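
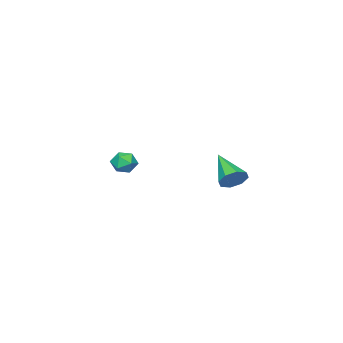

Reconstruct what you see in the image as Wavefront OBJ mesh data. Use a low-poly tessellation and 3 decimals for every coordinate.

v -1.748 -1.947 -0.943
v -1.295 -1.598 -1.389
v -1.725 -2.882 -1.651
v -1.272 -2.533 -2.097
v -1.044 -2.743 -1.441
v -1.059 -2.165 -1.003
v -1.961 -2.315 -2.037
v -1.976 -1.737 -1.599
v -1.427 -1.825 -2.065
v -0.86 -2.09 -1.697
v -2.16 -2.39 -1.343
v -1.593 -2.655 -0.975
v -1.46 4.447 -1.064
v -1.252 4.797 -0.434
v -2.16 2.973 -0.016
v -1.786 4.935 -0.596
v -2.128 4.787 -1.032
v -2.08 4.441 -1.487
v -1.668 4.098 -1.694
v -1.135 3.96 -1.532
v -0.792 4.108 -1.096
v -0.841 4.454 -0.641
f 1 12 6
f 1 6 2
f 1 2 8
f 1 8 11
f 1 11 12
f 2 6 10
f 6 12 5
f 12 11 3
f 11 8 7
f 8 2 9
f 4 10 5
f 4 5 3
f 4 3 7
f 4 7 9
f 4 9 10
f 5 10 6
f 3 5 12
f 7 3 11
f 9 7 8
f 10 9 2
f 14 13 16
f 14 16 15
f 16 13 17
f 16 17 15
f 17 13 18
f 17 18 15
f 18 13 19
f 18 19 15
f 19 13 20
f 19 20 15
f 20 13 21
f 20 21 15
f 21 13 22
f 21 22 15
f 22 13 14
f 22 14 15



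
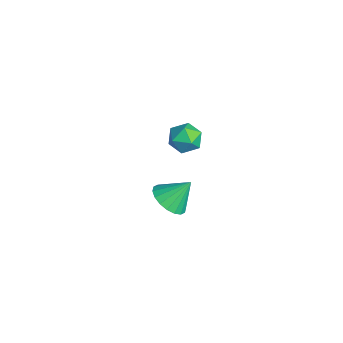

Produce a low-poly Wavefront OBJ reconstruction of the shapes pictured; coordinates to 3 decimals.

v 1.368 -2.449 -3.731
v 1.97 -1.914 -4.254
v 1.492 -1.491 -2.609
v 1.588 -1.75 -4.351
v 1.162 -1.724 -4.326
v 0.777 -1.842 -4.183
v 0.509 -2.08 -3.95
v 0.411 -2.391 -3.674
v 0.503 -2.713 -3.409
v 0.766 -2.983 -3.208
v 1.148 -3.147 -3.11
v 1.573 -3.173 -3.136
v 1.958 -3.055 -3.279
v 2.226 -2.818 -3.512
v 2.324 -2.507 -3.788
v 2.233 -2.184 -4.053
v 2.579 -1.554 1.774
v 3.066 -1.548 2.434
v 2.714 -2.872 1.686
v 3.201 -2.866 2.346
v 2.402 -2.697 2.425
v 2.319 -1.883 2.479
v 3.461 -2.537 1.641
v 3.378 -1.723 1.695
v 3.611 -2.156 2.352
v 2.957 -2.255 2.836
v 2.823 -2.165 1.284
v 2.169 -2.264 1.768
f 2 1 4
f 2 4 3
f 4 1 5
f 4 5 3
f 5 1 6
f 5 6 3
f 6 1 7
f 6 7 3
f 7 1 8
f 7 8 3
f 8 1 9
f 8 9 3
f 9 1 10
f 9 10 3
f 10 1 11
f 10 11 3
f 11 1 12
f 11 12 3
f 12 1 13
f 12 13 3
f 13 1 14
f 13 14 3
f 14 1 15
f 14 15 3
f 15 1 16
f 15 16 3
f 16 1 2
f 16 2 3
f 17 28 22
f 17 22 18
f 17 18 24
f 17 24 27
f 17 27 28
f 18 22 26
f 22 28 21
f 28 27 19
f 27 24 23
f 24 18 25
f 20 26 21
f 20 21 19
f 20 19 23
f 20 23 25
f 20 25 26
f 21 26 22
f 19 21 28
f 23 19 27
f 25 23 24
f 26 25 18



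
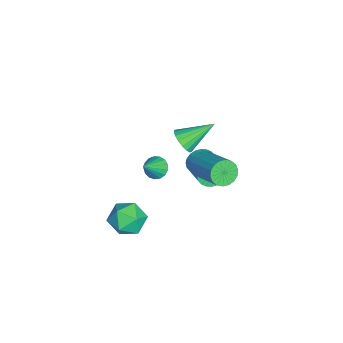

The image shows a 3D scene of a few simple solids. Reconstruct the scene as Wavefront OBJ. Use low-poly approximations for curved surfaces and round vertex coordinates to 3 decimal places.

v -1.409 -1.152 -3.475
v -0.993 -0.605 -3.608
v -0.371 -1.668 -2.345
v -1.198 -0.493 -3.368
v -1.452 -0.532 -3.153
v -1.696 -0.713 -3.012
v -1.874 -0.994 -2.976
v -1.946 -1.312 -3.055
v -1.895 -1.593 -3.231
v -1.733 -1.773 -3.462
v -1.496 -1.81 -3.696
v -1.24 -1.697 -3.88
v -1.022 -1.459 -3.971
v -0.894 -1.151 -3.949
v -0.883 -0.842 -3.818
v 1.606 -1.826 -3.767
v 2.334 -1.623 -4.571
v 2.906 -2.537 -2.769
v 3.634 -2.334 -3.573
v 3.189 -1.497 -3.007
v 2.386 -1.058 -3.624
v 2.854 -3.102 -3.716
v 2.051 -2.663 -4.333
v 3.106 -2.412 -4.54
v 3.313 -1.42 -4.102
v 1.927 -2.74 -3.238
v 2.134 -1.748 -2.8
v 3.222 1.806 2.167
v 3.751 1.519 1.719
v 5.207 2.668 2.705
v 4.678 2.954 3.153
v 3.651 1.79 1.552
v 5.107 2.939 2.537
v 3.465 2.064 1.507
v 4.921 3.213 2.492
v 3.232 2.287 1.592
v 4.688 3.435 2.577
v 2.996 2.414 1.791
v 4.452 3.563 2.777
v 2.806 2.421 2.065
v 4.261 3.57 3.05
v 2.697 2.306 2.359
v 4.153 3.455 3.344
v 2.693 2.092 2.615
v 4.149 3.241 3.601
v 2.793 1.821 2.783
v 4.249 2.97 3.768
v 2.979 1.547 2.828
v 4.435 2.696 3.813
v 3.212 1.325 2.743
v 4.668 2.473 3.728
v 3.448 1.197 2.543
v 4.904 2.346 3.529
v 3.639 1.19 2.27
v 5.094 2.339 3.255
v 3.747 1.305 1.976
v 5.203 2.454 2.961
v -1.951 0.189 -1.527
v -1.221 0.257 -1.208
v -2.569 1.771 -0.453
v -1.204 0.476 -1.521
v -1.359 0.63 -1.836
v -1.649 0.682 -2.08
v -2.009 0.622 -2.198
v -2.355 0.462 -2.162
v -2.608 0.24 -1.98
v -2.711 0.006 -1.695
v -2.64 -0.186 -1.372
v -2.411 -0.292 -1.084
v -2.077 -0.288 -0.898
v -1.713 -0.175 -0.856
v -1.404 0.022 -0.968
v -1.061 1.221 -2.226
v -0.674 0.962 -2.889
v 0.847 1.72 -2.297
v 0.461 1.979 -1.634
v -0.778 1.245 -2.984
v 0.744 2.003 -2.393
v -0.925 1.524 -2.964
v 0.597 2.282 -2.373
v -1.092 1.757 -2.832
v 0.429 2.515 -2.241
v -1.255 1.908 -2.607
v 0.267 2.667 -2.016
v -1.388 1.955 -2.324
v 0.133 2.713 -1.733
v -1.472 1.89 -2.027
v 0.05 2.648 -1.435
v -1.492 1.723 -1.759
v 0.029 2.481 -1.168
v -1.447 1.48 -1.563
v 0.074 2.238 -0.971
v -1.344 1.197 -1.467
v 0.178 1.955 -0.876
v -1.197 0.918 -1.487
v 0.325 1.676 -0.896
v -1.029 0.685 -1.619
v 0.492 1.443 -1.028
v -0.867 0.533 -1.844
v 0.655 1.292 -1.253
v -0.733 0.487 -2.127
v 0.788 1.245 -1.536
v -0.65 0.552 -2.425
v 0.872 1.31 -1.833
v -0.629 0.719 -2.692
v 0.892 1.477 -2.101
f 2 1 4
f 2 4 3
f 4 1 5
f 4 5 3
f 5 1 6
f 5 6 3
f 6 1 7
f 6 7 3
f 7 1 8
f 7 8 3
f 8 1 9
f 8 9 3
f 9 1 10
f 9 10 3
f 10 1 11
f 10 11 3
f 11 1 12
f 11 12 3
f 12 1 13
f 12 13 3
f 13 1 14
f 13 14 3
f 14 1 15
f 14 15 3
f 15 1 2
f 15 2 3
f 16 27 21
f 16 21 17
f 16 17 23
f 16 23 26
f 16 26 27
f 17 21 25
f 21 27 20
f 27 26 18
f 26 23 22
f 23 17 24
f 19 25 20
f 19 20 18
f 19 18 22
f 19 22 24
f 19 24 25
f 20 25 21
f 18 20 27
f 22 18 26
f 24 22 23
f 25 24 17
f 29 28 32
f 29 32 30
f 30 32 33
f 30 33 31
f 32 28 34
f 32 34 33
f 33 34 35
f 33 35 31
f 34 28 36
f 34 36 35
f 35 36 37
f 35 37 31
f 36 28 38
f 36 38 37
f 37 38 39
f 37 39 31
f 38 28 40
f 38 40 39
f 39 40 41
f 39 41 31
f 40 28 42
f 40 42 41
f 41 42 43
f 41 43 31
f 42 28 44
f 42 44 43
f 43 44 45
f 43 45 31
f 44 28 46
f 44 46 45
f 45 46 47
f 45 47 31
f 46 28 48
f 46 48 47
f 47 48 49
f 47 49 31
f 48 28 50
f 48 50 49
f 49 50 51
f 49 51 31
f 50 28 52
f 50 52 51
f 51 52 53
f 51 53 31
f 52 28 54
f 52 54 53
f 53 54 55
f 53 55 31
f 54 28 56
f 54 56 55
f 55 56 57
f 55 57 31
f 56 28 29
f 56 29 57
f 57 29 30
f 57 30 31
f 59 58 61
f 59 61 60
f 61 58 62
f 61 62 60
f 62 58 63
f 62 63 60
f 63 58 64
f 63 64 60
f 64 58 65
f 64 65 60
f 65 58 66
f 65 66 60
f 66 58 67
f 66 67 60
f 67 58 68
f 67 68 60
f 68 58 69
f 68 69 60
f 69 58 70
f 69 70 60
f 70 58 71
f 70 71 60
f 71 58 72
f 71 72 60
f 72 58 59
f 72 59 60
f 74 73 77
f 74 77 75
f 75 77 78
f 75 78 76
f 77 73 79
f 77 79 78
f 78 79 80
f 78 80 76
f 79 73 81
f 79 81 80
f 80 81 82
f 80 82 76
f 81 73 83
f 81 83 82
f 82 83 84
f 82 84 76
f 83 73 85
f 83 85 84
f 84 85 86
f 84 86 76
f 85 73 87
f 85 87 86
f 86 87 88
f 86 88 76
f 87 73 89
f 87 89 88
f 88 89 90
f 88 90 76
f 89 73 91
f 89 91 90
f 90 91 92
f 90 92 76
f 91 73 93
f 91 93 92
f 92 93 94
f 92 94 76
f 93 73 95
f 93 95 94
f 94 95 96
f 94 96 76
f 95 73 97
f 95 97 96
f 96 97 98
f 96 98 76
f 97 73 99
f 97 99 98
f 98 99 100
f 98 100 76
f 99 73 101
f 99 101 100
f 100 101 102
f 100 102 76
f 101 73 103
f 101 103 102
f 102 103 104
f 102 104 76
f 103 73 105
f 103 105 104
f 104 105 106
f 104 106 76
f 105 73 74
f 105 74 106
f 106 74 75
f 106 75 76



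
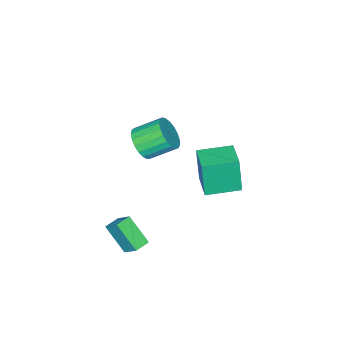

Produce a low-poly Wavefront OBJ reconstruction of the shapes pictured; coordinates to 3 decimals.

v 0.34 -1.219 2.449
v 0.691 -1.553 3.231
v -0.17 -0.575 4.034
v -0.52 -0.241 3.251
v 0.935 -1.27 3.149
v 0.074 -0.292 3.951
v 1.076 -0.979 2.945
v 0.216 -0.001 3.748
v 1.091 -0.729 2.656
v 0.23 0.249 3.459
v 0.975 -0.564 2.331
v 0.115 0.414 3.133
v 0.75 -0.512 2.026
v -0.111 0.466 2.829
v 0.454 -0.582 1.794
v -0.407 0.396 2.597
v 0.138 -0.763 1.676
v -0.723 0.215 2.478
v -0.143 -1.022 1.691
v -1.003 -0.044 2.493
v -0.34 -1.316 1.837
v -1.201 -0.338 2.639
v -0.42 -1.592 2.089
v -1.28 -0.615 2.891
v -0.368 -1.805 2.403
v -1.228 -0.827 3.205
v -0.194 -1.915 2.725
v -1.054 -0.938 3.527
v 0.073 -1.906 2.999
v -0.788 -0.928 3.802
v 0.386 -1.778 3.178
v -0.475 -0.8 3.981
v 2.088 -1.2 -2.061
v 2.228 -0.332 -1.187
v 2.098 -0.001 -3.252
v 2.237 0.867 -2.378
v 2.883 -1.267 -2.122
v 3.022 -0.399 -1.248
v 2.892 -0.068 -3.313
v 3.032 0.8 -2.439
v -3.381 -0.827 -2.859
v -3.459 -1.107 -0.83
v -4.795 0.329 -2.754
v -4.873 0.049 -0.725
v -2.387 0.371 -2.655
v -2.465 0.091 -0.626
v -3.801 1.527 -2.55
v -3.879 1.247 -0.521
f 2 1 5
f 2 5 3
f 3 5 6
f 3 6 4
f 5 1 7
f 5 7 6
f 6 7 8
f 6 8 4
f 7 1 9
f 7 9 8
f 8 9 10
f 8 10 4
f 9 1 11
f 9 11 10
f 10 11 12
f 10 12 4
f 11 1 13
f 11 13 12
f 12 13 14
f 12 14 4
f 13 1 15
f 13 15 14
f 14 15 16
f 14 16 4
f 15 1 17
f 15 17 16
f 16 17 18
f 16 18 4
f 17 1 19
f 17 19 18
f 18 19 20
f 18 20 4
f 19 1 21
f 19 21 20
f 20 21 22
f 20 22 4
f 21 1 23
f 21 23 22
f 22 23 24
f 22 24 4
f 23 1 25
f 23 25 24
f 24 25 26
f 24 26 4
f 25 1 27
f 25 27 26
f 26 27 28
f 26 28 4
f 27 1 29
f 27 29 28
f 28 29 30
f 28 30 4
f 29 1 31
f 29 31 30
f 30 31 32
f 30 32 4
f 31 1 2
f 31 2 32
f 32 2 3
f 32 3 4
f 34 36 33
f 37 34 33
f 33 36 35
f 35 37 33
f 34 40 36
f 38 34 37
f 38 40 34
f 36 40 35
f 39 37 35
f 35 40 39
f 39 38 37
f 40 38 39
f 42 44 41
f 45 42 41
f 41 44 43
f 43 45 41
f 42 48 44
f 46 42 45
f 46 48 42
f 44 48 43
f 47 45 43
f 43 48 47
f 47 46 45
f 48 46 47



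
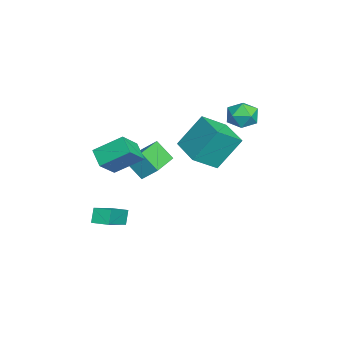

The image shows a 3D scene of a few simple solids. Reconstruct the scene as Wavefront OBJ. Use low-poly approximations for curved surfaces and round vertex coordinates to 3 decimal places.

v -0.046 -3.759 -3.418
v 1.672 -4.457 -2.311
v 0.237 -2.98 -3.367
v 1.955 -3.678 -2.259
v 0.365 -3.862 -4.121
v 2.083 -4.56 -3.013
v 0.648 -3.083 -4.069
v 2.366 -3.781 -2.962
v 3.076 -3.469 0.793
v 2.292 -3.799 1.3
v 3.071 -2.175 1.628
v 2.287 -2.505 2.135
v 3.913 -4.055 1.705
v 3.129 -4.385 2.212
v 3.908 -2.761 2.54
v 3.124 -3.091 3.047
v 0.681 0.299 0.683
v 1.266 -0.788 1.551
v 0.373 1.372 2.233
v 0.958 0.285 3.101
v 2.142 0.955 0.519
v 2.727 -0.132 1.387
v 1.834 2.028 2.069
v 2.419 0.941 2.937
v -2.46 2.86 0.778
v -2.023 2.132 0.714
v -3.357 2.248 1.626
v -2.92 1.52 1.562
v -2.582 2.185 1.973
v -2.027 2.563 1.449
v -3.353 1.817 0.891
v -2.798 2.195 0.367
v -2.575 1.487 0.784
v -2.099 1.714 1.453
v -3.281 2.666 0.887
v -2.805 2.893 1.556
v -0.431 -2.387 0.197
v -0.192 -1.684 0.881
v -0.045 -1.664 -0.68
v 0.194 -0.961 0.004
v 1.146 -3.059 0.336
v 1.385 -2.356 1.02
v 1.532 -2.336 -0.541
v 1.771 -1.633 0.143
f 2 4 1
f 5 2 1
f 1 4 3
f 3 5 1
f 2 8 4
f 6 2 5
f 6 8 2
f 4 8 3
f 7 5 3
f 3 8 7
f 7 6 5
f 8 6 7
f 10 12 9
f 13 10 9
f 9 12 11
f 11 13 9
f 10 16 12
f 14 10 13
f 14 16 10
f 12 16 11
f 15 13 11
f 11 16 15
f 15 14 13
f 16 14 15
f 18 20 17
f 21 18 17
f 17 20 19
f 19 21 17
f 18 24 20
f 22 18 21
f 22 24 18
f 20 24 19
f 23 21 19
f 19 24 23
f 23 22 21
f 24 22 23
f 25 36 30
f 25 30 26
f 25 26 32
f 25 32 35
f 25 35 36
f 26 30 34
f 30 36 29
f 36 35 27
f 35 32 31
f 32 26 33
f 28 34 29
f 28 29 27
f 28 27 31
f 28 31 33
f 28 33 34
f 29 34 30
f 27 29 36
f 31 27 35
f 33 31 32
f 34 33 26
f 38 40 37
f 41 38 37
f 37 40 39
f 39 41 37
f 38 44 40
f 42 38 41
f 42 44 38
f 40 44 39
f 43 41 39
f 39 44 43
f 43 42 41
f 44 42 43



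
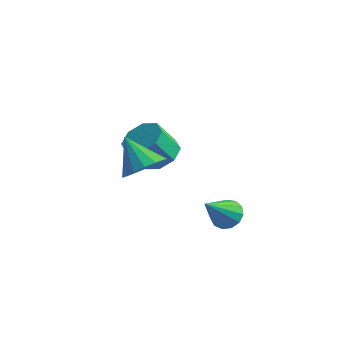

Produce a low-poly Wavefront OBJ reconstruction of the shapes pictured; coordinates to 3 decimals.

v 4.033 0.258 -1.46
v 4.652 0.071 -1.523
v 3.807 -0.878 -0.3
v 4.649 0.333 -1.267
v 4.451 0.571 -1.072
v 4.119 0.71 -1.001
v 3.761 0.706 -1.075
v 3.489 0.559 -1.272
v 3.389 0.317 -1.528
v 3.494 0.057 -1.763
v 3.77 -0.14 -1.902
v 4.13 -0.21 -1.9
v 4.459 -0.132 -1.759
v -0.023 2.349 -0.98
v 0.679 2.628 -0.549
v 0.245 2.05 0.532
v -0.457 1.771 0.1
v 0.174 3.061 -0.52
v -0.26 2.483 0.56
v -0.446 3.077 -0.761
v -0.881 2.499 0.319
v -0.819 2.666 -1.131
v -1.253 2.088 -0.05
v -0.725 2.07 -1.412
v -1.159 1.492 -0.331
v -0.22 1.637 -1.44
v -0.654 1.059 -0.36
v 0.401 1.621 -1.199
v -0.034 1.043 -0.119
v 0.773 2.032 -0.83
v 0.339 1.454 0.251
v 1.41 -0.91 0.667
v 1.921 -0.291 0.976
v 0.39 -0.61 1.753
v 1.662 -0.088 0.676
v 1.335 -0.105 0.374
v 1.029 -0.338 0.15
v 0.824 -0.724 0.065
v 0.777 -1.16 0.141
v 0.899 -1.529 0.358
v 1.158 -1.732 0.658
v 1.485 -1.715 0.96
v 1.792 -1.482 1.183
v 1.996 -1.096 1.269
v 2.043 -0.66 1.192
f 2 1 4
f 2 4 3
f 4 1 5
f 4 5 3
f 5 1 6
f 5 6 3
f 6 1 7
f 6 7 3
f 7 1 8
f 7 8 3
f 8 1 9
f 8 9 3
f 9 1 10
f 9 10 3
f 10 1 11
f 10 11 3
f 11 1 12
f 11 12 3
f 12 1 13
f 12 13 3
f 13 1 2
f 13 2 3
f 15 14 18
f 15 18 16
f 16 18 19
f 16 19 17
f 18 14 20
f 18 20 19
f 19 20 21
f 19 21 17
f 20 14 22
f 20 22 21
f 21 22 23
f 21 23 17
f 22 14 24
f 22 24 23
f 23 24 25
f 23 25 17
f 24 14 26
f 24 26 25
f 25 26 27
f 25 27 17
f 26 14 28
f 26 28 27
f 27 28 29
f 27 29 17
f 28 14 30
f 28 30 29
f 29 30 31
f 29 31 17
f 30 14 15
f 30 15 31
f 31 15 16
f 31 16 17
f 33 32 35
f 33 35 34
f 35 32 36
f 35 36 34
f 36 32 37
f 36 37 34
f 37 32 38
f 37 38 34
f 38 32 39
f 38 39 34
f 39 32 40
f 39 40 34
f 40 32 41
f 40 41 34
f 41 32 42
f 41 42 34
f 42 32 43
f 42 43 34
f 43 32 44
f 43 44 34
f 44 32 45
f 44 45 34
f 45 32 33
f 45 33 34



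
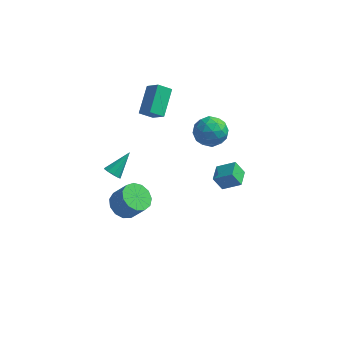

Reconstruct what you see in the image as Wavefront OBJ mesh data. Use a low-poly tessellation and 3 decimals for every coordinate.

v 2.563 2.824 -4.704
v 1.983 2.765 -3.771
v 2.466 4.01 -4.69
v 1.887 3.951 -3.756
v 3.713 2.909 -3.984
v 3.134 2.85 -3.05
v 3.617 4.095 -3.969
v 3.037 4.036 -3.036
v -1.792 2.413 2.219
v -1.798 4.124 3.255
v -2.638 2.915 1.385
v -2.643 4.626 2.42
v -1.037 2.754 1.66
v -1.042 4.465 2.695
v -1.882 3.256 0.825
v -1.888 4.967 1.861
v -2.277 -3.415 2
v -1.961 -3.216 1.557
v -1.583 -2.245 3.02
v -2.308 -3.024 1.573
v -2.641 -3.015 1.789
v -2.803 -3.193 2.104
v -2.72 -3.475 2.371
v -2.429 -3.729 2.464
v -2.068 -3.836 2.34
v -1.804 -3.745 2.057
v -1.762 -3.501 1.748
v 2.605 1.396 2.621
v 3.307 0.613 2.879
v 1.393 0.647 3.641
v 2.095 -0.136 3.899
v 2.255 0.874 4.256
v 3.004 1.337 3.626
v 1.696 -0.077 2.894
v 2.445 0.386 2.264
v 2.745 -0.297 3.048
v 3.091 0.29 3.89
v 1.609 0.97 2.63
v 1.955 1.557 3.472
v 3.062 1.07 2.66
v 1.638 0.19 3.86
v 1.732 0.783 4.069
v 2.144 0.323 4.221
v 2.884 1.496 3.099
v 3.297 1.036 3.251
v 2.679 1.189 4.06
v 1.403 0.224 3.269
v 1.816 -0.236 3.421
v 2.556 0.937 2.299
v 2.968 0.477 2.451
v 2.021 0.071 2.46
v 3.145 0.075 2.912
v 2.432 -0.365 3.511
v 2.198 -0.331 2.921
v 2.638 -0.058 2.55
v 3.348 0.42 3.406
v 2.636 -0.02 4.006
v 2.73 0.574 4.216
v 3.17 0.846 3.845
v 3.018 -0.115 3.506
v 2.064 1.28 2.514
v 1.352 0.84 3.114
v 1.53 0.414 2.675
v 1.97 0.686 2.304
v 2.268 1.625 3.009
v 1.555 1.185 3.608
v 2.062 1.318 3.97
v 2.502 1.591 3.599
v 1.682 1.375 3.014
v -1.54 -3.674 -0.557
v -0.757 -3.735 -1.125
v 0.084 -3.868 0.049
v -0.7 -3.806 0.617
v -0.826 -3.204 -1.015
v 0.015 -3.337 0.158
v -1.123 -2.822 -0.76
v -0.282 -2.955 0.414
v -1.551 -2.711 -0.44
v -0.711 -2.843 0.734
v -1.977 -2.905 -0.157
v -1.136 -3.038 1.016
v -2.264 -3.343 -0.001
v -1.423 -3.476 1.172
v -2.321 -3.887 -0.022
v -1.48 -4.019 1.152
v -2.13 -4.362 -0.212
v -1.29 -4.495 0.962
v -1.752 -4.619 -0.512
v -0.912 -4.752 0.662
v -1.307 -4.576 -0.826
v -0.466 -4.709 0.348
v -0.936 -4.246 -1.055
v -0.095 -4.379 0.119
f 2 4 1
f 5 2 1
f 1 4 3
f 3 5 1
f 2 8 4
f 6 2 5
f 6 8 2
f 4 8 3
f 7 5 3
f 3 8 7
f 7 6 5
f 8 6 7
f 10 12 9
f 13 10 9
f 9 12 11
f 11 13 9
f 10 16 12
f 14 10 13
f 14 16 10
f 12 16 11
f 15 13 11
f 11 16 15
f 15 14 13
f 16 14 15
f 18 17 20
f 18 20 19
f 20 17 21
f 20 21 19
f 21 17 22
f 21 22 19
f 22 17 23
f 22 23 19
f 23 17 24
f 23 24 19
f 24 17 25
f 24 25 19
f 25 17 26
f 25 26 19
f 26 17 27
f 26 27 19
f 27 17 18
f 27 18 19
f 28 65 44
f 65 39 68
f 44 68 33
f 65 68 44
f 28 44 40
f 44 33 45
f 40 45 29
f 44 45 40
f 28 40 49
f 40 29 50
f 49 50 35
f 40 50 49
f 28 49 61
f 49 35 64
f 61 64 38
f 49 64 61
f 28 61 65
f 61 38 69
f 65 69 39
f 61 69 65
f 29 45 56
f 45 33 59
f 56 59 37
f 45 59 56
f 33 68 46
f 68 39 67
f 46 67 32
f 68 67 46
f 39 69 66
f 69 38 62
f 66 62 30
f 69 62 66
f 38 64 63
f 64 35 51
f 63 51 34
f 64 51 63
f 35 50 55
f 50 29 52
f 55 52 36
f 50 52 55
f 31 57 43
f 57 37 58
f 43 58 32
f 57 58 43
f 31 43 41
f 43 32 42
f 41 42 30
f 43 42 41
f 31 41 48
f 41 30 47
f 48 47 34
f 41 47 48
f 31 48 53
f 48 34 54
f 53 54 36
f 48 54 53
f 31 53 57
f 53 36 60
f 57 60 37
f 53 60 57
f 32 58 46
f 58 37 59
f 46 59 33
f 58 59 46
f 30 42 66
f 42 32 67
f 66 67 39
f 42 67 66
f 34 47 63
f 47 30 62
f 63 62 38
f 47 62 63
f 36 54 55
f 54 34 51
f 55 51 35
f 54 51 55
f 37 60 56
f 60 36 52
f 56 52 29
f 60 52 56
f 71 70 74
f 71 74 72
f 72 74 75
f 72 75 73
f 74 70 76
f 74 76 75
f 75 76 77
f 75 77 73
f 76 70 78
f 76 78 77
f 77 78 79
f 77 79 73
f 78 70 80
f 78 80 79
f 79 80 81
f 79 81 73
f 80 70 82
f 80 82 81
f 81 82 83
f 81 83 73
f 82 70 84
f 82 84 83
f 83 84 85
f 83 85 73
f 84 70 86
f 84 86 85
f 85 86 87
f 85 87 73
f 86 70 88
f 86 88 87
f 87 88 89
f 87 89 73
f 88 70 90
f 88 90 89
f 89 90 91
f 89 91 73
f 90 70 92
f 90 92 91
f 91 92 93
f 91 93 73
f 92 70 71
f 92 71 93
f 93 71 72
f 93 72 73



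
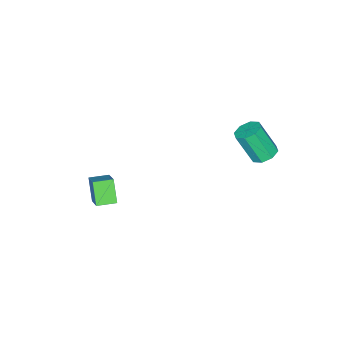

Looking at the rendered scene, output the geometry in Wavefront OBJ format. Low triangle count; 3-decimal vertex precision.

v 2.22 -2.262 -1.473
v 3.061 -1.324 -0.487
v 2.761 -1.656 -2.512
v 3.603 -0.717 -1.526
v 2.957 -2.923 -1.474
v 3.799 -1.984 -0.488
v 3.499 -2.316 -2.513
v 4.34 -1.378 -1.527
v -1.158 4.301 1.425
v -0.51 4.584 1.48
v -0.273 3.741 3.029
v -0.922 3.459 2.975
v -0.892 4.896 1.708
v -0.655 4.053 3.257
v -1.431 4.859 1.77
v -1.194 4.016 3.32
v -1.81 4.496 1.63
v -1.573 3.653 3.18
v -1.807 4.019 1.371
v -1.57 3.176 2.92
v -1.425 3.707 1.143
v -1.188 2.864 2.692
v -0.886 3.744 1.08
v -0.649 2.901 2.63
v -0.507 4.107 1.22
v -0.27 3.264 2.77
f 2 4 1
f 5 2 1
f 1 4 3
f 3 5 1
f 2 8 4
f 6 2 5
f 6 8 2
f 4 8 3
f 7 5 3
f 3 8 7
f 7 6 5
f 8 6 7
f 10 9 13
f 10 13 11
f 11 13 14
f 11 14 12
f 13 9 15
f 13 15 14
f 14 15 16
f 14 16 12
f 15 9 17
f 15 17 16
f 16 17 18
f 16 18 12
f 17 9 19
f 17 19 18
f 18 19 20
f 18 20 12
f 19 9 21
f 19 21 20
f 20 21 22
f 20 22 12
f 21 9 23
f 21 23 22
f 22 23 24
f 22 24 12
f 23 9 25
f 23 25 24
f 24 25 26
f 24 26 12
f 25 9 10
f 25 10 26
f 26 10 11
f 26 11 12



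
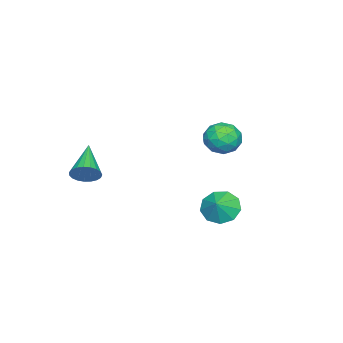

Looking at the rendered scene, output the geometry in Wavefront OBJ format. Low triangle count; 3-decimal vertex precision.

v -1.722 2.015 0.911
v -1.206 1.337 1.49
v -2.994 0.943 0.79
v -2.478 0.265 1.369
v -2.834 1.136 1.789
v -2.048 1.798 1.864
v -2.152 0.482 0.416
v -1.366 1.144 0.491
v -1.472 0.389 1.184
v -1.893 0.794 2.033
v -2.307 1.486 0.247
v -2.728 1.891 1.096
v -1.353 1.77 1.211
v -2.847 0.51 1.069
v -3.057 1.022 1.316
v -2.753 0.623 1.656
v -1.848 2.041 1.431
v -1.544 1.643 1.772
v -2.501 1.524 1.947
v -2.656 0.637 0.508
v -2.352 0.239 0.849
v -1.447 1.657 0.624
v -1.143 1.258 0.964
v -1.699 0.756 0.333
v -1.205 0.814 1.372
v -1.953 0.185 1.301
v -1.761 0.312 0.74
v -1.299 0.701 0.784
v -1.453 1.052 1.871
v -2.2 0.422 1.8
v -2.41 0.934 2.047
v -1.948 1.323 2.091
v -1.609 0.495 1.691
v -2 1.858 0.48
v -2.747 1.228 0.409
v -2.252 0.957 0.189
v -1.79 1.346 0.233
v -2.247 2.095 0.979
v -2.995 1.466 0.908
v -2.901 1.579 1.496
v -2.439 1.968 1.54
v -2.591 1.785 0.589
v 2.009 2.849 -1.234
v 2.613 2.428 -1.896
v 2.791 2.951 -0.586
v 2.6 3.099 -1.987
v 2.311 3.653 -1.726
v 1.881 3.83 -1.234
v 1.511 3.549 -0.742
v 1.374 2.94 -0.48
v 1.534 2.288 -0.57
v 1.917 1.899 -0.971
v 2.343 1.954 -1.495
v 3.469 -3.417 0.261
v 3.912 -3.628 0.868
v 1.731 -4.143 1.279
v 3.83 -3.324 0.946
v 3.687 -3.036 0.905
v 3.505 -2.814 0.754
v 3.317 -2.696 0.517
v 3.156 -2.703 0.236
v 3.048 -2.834 -0.041
v 3.013 -3.066 -0.265
v 3.057 -3.358 -0.399
v 3.172 -3.661 -0.418
v 3.339 -3.921 -0.32
v 3.527 -4.095 -0.121
v 3.706 -4.151 0.144
v 3.844 -4.081 0.429
v 3.916 -3.895 0.685
f 1 38 17
f 38 12 41
f 17 41 6
f 38 41 17
f 1 17 13
f 17 6 18
f 13 18 2
f 17 18 13
f 1 13 22
f 13 2 23
f 22 23 8
f 13 23 22
f 1 22 34
f 22 8 37
f 34 37 11
f 22 37 34
f 1 34 38
f 34 11 42
f 38 42 12
f 34 42 38
f 2 18 29
f 18 6 32
f 29 32 10
f 18 32 29
f 6 41 19
f 41 12 40
f 19 40 5
f 41 40 19
f 12 42 39
f 42 11 35
f 39 35 3
f 42 35 39
f 11 37 36
f 37 8 24
f 36 24 7
f 37 24 36
f 8 23 28
f 23 2 25
f 28 25 9
f 23 25 28
f 4 30 16
f 30 10 31
f 16 31 5
f 30 31 16
f 4 16 14
f 16 5 15
f 14 15 3
f 16 15 14
f 4 14 21
f 14 3 20
f 21 20 7
f 14 20 21
f 4 21 26
f 21 7 27
f 26 27 9
f 21 27 26
f 4 26 30
f 26 9 33
f 30 33 10
f 26 33 30
f 5 31 19
f 31 10 32
f 19 32 6
f 31 32 19
f 3 15 39
f 15 5 40
f 39 40 12
f 15 40 39
f 7 20 36
f 20 3 35
f 36 35 11
f 20 35 36
f 9 27 28
f 27 7 24
f 28 24 8
f 27 24 28
f 10 33 29
f 33 9 25
f 29 25 2
f 33 25 29
f 44 43 46
f 44 46 45
f 46 43 47
f 46 47 45
f 47 43 48
f 47 48 45
f 48 43 49
f 48 49 45
f 49 43 50
f 49 50 45
f 50 43 51
f 50 51 45
f 51 43 52
f 51 52 45
f 52 43 53
f 52 53 45
f 53 43 44
f 53 44 45
f 55 54 57
f 55 57 56
f 57 54 58
f 57 58 56
f 58 54 59
f 58 59 56
f 59 54 60
f 59 60 56
f 60 54 61
f 60 61 56
f 61 54 62
f 61 62 56
f 62 54 63
f 62 63 56
f 63 54 64
f 63 64 56
f 64 54 65
f 64 65 56
f 65 54 66
f 65 66 56
f 66 54 67
f 66 67 56
f 67 54 68
f 67 68 56
f 68 54 69
f 68 69 56
f 69 54 70
f 69 70 56
f 70 54 55
f 70 55 56



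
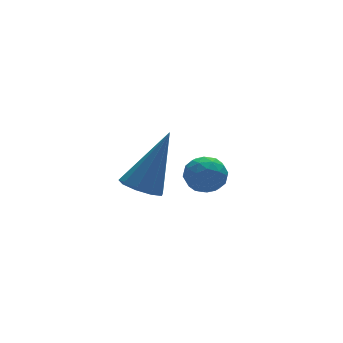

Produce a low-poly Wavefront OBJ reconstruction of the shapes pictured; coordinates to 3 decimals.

v -0.578 2.263 0.614
v -0.07 2.6 0.22
v -0.49 1.32 -0.08
v 0.018 1.657 -0.474
v 0.164 1.45 0.206
v 0.11 2.033 0.635
v -0.67 1.887 -0.495
v -0.724 2.47 -0.066
v -0.127 2.368 -0.465
v 0.388 2.097 -0.032
v -0.948 1.823 0.172
v -0.433 1.552 0.605
v -0.332 2.514 0.477
v -0.228 1.406 -0.337
v -0.142 1.284 0.062
v 0.156 1.482 -0.169
v -0.226 2.181 0.721
v 0.072 2.379 0.49
v 0.21 1.703 0.482
v -0.632 1.541 -0.35
v -0.334 1.739 -0.581
v -0.716 2.438 0.309
v -0.418 2.636 0.078
v -0.77 2.217 -0.342
v -0.067 2.576 -0.157
v -0.015 2.021 -0.564
v -0.419 2.157 -0.577
v -0.451 2.499 -0.325
v 0.236 2.417 0.098
v 0.288 1.863 -0.31
v 0.374 1.741 0.09
v 0.342 2.084 0.342
v 0.203 2.28 -0.305
v -0.848 2.057 0.45
v -0.796 1.503 0.042
v -0.902 1.836 -0.202
v -0.934 2.179 0.05
v -0.545 1.899 0.704
v -0.493 1.344 0.297
v -0.109 1.421 0.465
v -0.141 1.763 0.717
v -0.763 1.64 0.445
v -3.847 -1.144 2.404
v -3.273 -1.322 2.107
v -2.833 -0.856 4.196
v -3.335 -0.869 2.07
v -3.637 -0.545 2.189
v -4.037 -0.501 2.408
v -4.348 -0.758 2.625
v -4.425 -1.196 2.739
v -4.231 -1.609 2.695
v -3.858 -1.804 2.516
v -3.479 -1.691 2.283
f 1 38 17
f 38 12 41
f 17 41 6
f 38 41 17
f 1 17 13
f 17 6 18
f 13 18 2
f 17 18 13
f 1 13 22
f 13 2 23
f 22 23 8
f 13 23 22
f 1 22 34
f 22 8 37
f 34 37 11
f 22 37 34
f 1 34 38
f 34 11 42
f 38 42 12
f 34 42 38
f 2 18 29
f 18 6 32
f 29 32 10
f 18 32 29
f 6 41 19
f 41 12 40
f 19 40 5
f 41 40 19
f 12 42 39
f 42 11 35
f 39 35 3
f 42 35 39
f 11 37 36
f 37 8 24
f 36 24 7
f 37 24 36
f 8 23 28
f 23 2 25
f 28 25 9
f 23 25 28
f 4 30 16
f 30 10 31
f 16 31 5
f 30 31 16
f 4 16 14
f 16 5 15
f 14 15 3
f 16 15 14
f 4 14 21
f 14 3 20
f 21 20 7
f 14 20 21
f 4 21 26
f 21 7 27
f 26 27 9
f 21 27 26
f 4 26 30
f 26 9 33
f 30 33 10
f 26 33 30
f 5 31 19
f 31 10 32
f 19 32 6
f 31 32 19
f 3 15 39
f 15 5 40
f 39 40 12
f 15 40 39
f 7 20 36
f 20 3 35
f 36 35 11
f 20 35 36
f 9 27 28
f 27 7 24
f 28 24 8
f 27 24 28
f 10 33 29
f 33 9 25
f 29 25 2
f 33 25 29
f 44 43 46
f 44 46 45
f 46 43 47
f 46 47 45
f 47 43 48
f 47 48 45
f 48 43 49
f 48 49 45
f 49 43 50
f 49 50 45
f 50 43 51
f 50 51 45
f 51 43 52
f 51 52 45
f 52 43 53
f 52 53 45
f 53 43 44
f 53 44 45



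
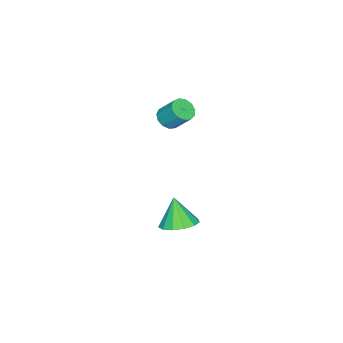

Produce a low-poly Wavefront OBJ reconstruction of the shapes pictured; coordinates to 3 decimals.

v 3.411 0.662 -3.674
v 4.374 0.824 -3.317
v 2.949 0.118 -2.186
v 4.078 1.322 -3.226
v 3.57 1.61 -3.278
v 3.012 1.597 -3.456
v 2.58 1.287 -3.703
v 2.412 0.779 -3.941
v 2.561 0.233 -4.094
v 2.98 -0.177 -4.114
v 3.535 -0.32 -3.994
v 4.051 -0.152 -3.773
v 4.363 0.275 -3.52
v 1.649 -0.875 2.594
v 2.332 -0.819 2.519
v 2.375 0.051 3.55
v 1.691 -0.005 3.626
v 2.174 -0.544 2.293
v 2.217 0.326 3.325
v 1.849 -0.374 2.164
v 1.892 0.496 3.195
v 1.461 -0.364 2.171
v 1.503 0.506 3.202
v 1.132 -0.515 2.312
v 1.174 0.355 3.344
v 0.967 -0.781 2.543
v 1.01 0.089 3.575
v 1.019 -1.077 2.791
v 1.061 -0.207 3.822
v 1.27 -1.308 2.975
v 1.313 -0.438 4.007
v 1.642 -1.402 3.039
v 1.685 -0.532 4.071
v 2.016 -1.329 2.962
v 2.059 -0.459 3.993
v 2.273 -1.111 2.768
v 2.316 -0.241 3.799
f 2 1 4
f 2 4 3
f 4 1 5
f 4 5 3
f 5 1 6
f 5 6 3
f 6 1 7
f 6 7 3
f 7 1 8
f 7 8 3
f 8 1 9
f 8 9 3
f 9 1 10
f 9 10 3
f 10 1 11
f 10 11 3
f 11 1 12
f 11 12 3
f 12 1 13
f 12 13 3
f 13 1 2
f 13 2 3
f 15 14 18
f 15 18 16
f 16 18 19
f 16 19 17
f 18 14 20
f 18 20 19
f 19 20 21
f 19 21 17
f 20 14 22
f 20 22 21
f 21 22 23
f 21 23 17
f 22 14 24
f 22 24 23
f 23 24 25
f 23 25 17
f 24 14 26
f 24 26 25
f 25 26 27
f 25 27 17
f 26 14 28
f 26 28 27
f 27 28 29
f 27 29 17
f 28 14 30
f 28 30 29
f 29 30 31
f 29 31 17
f 30 14 32
f 30 32 31
f 31 32 33
f 31 33 17
f 32 14 34
f 32 34 33
f 33 34 35
f 33 35 17
f 34 14 36
f 34 36 35
f 35 36 37
f 35 37 17
f 36 14 15
f 36 15 37
f 37 15 16
f 37 16 17



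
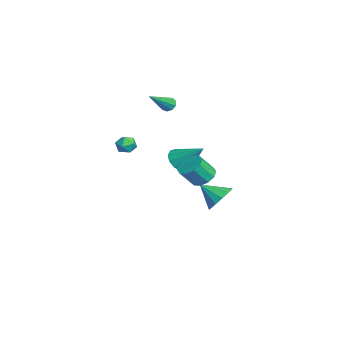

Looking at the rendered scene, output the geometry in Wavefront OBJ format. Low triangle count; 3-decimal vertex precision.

v 3.478 -2.982 2.656
v 3.934 -3.174 3.096
v 3.106 -3.986 2.604
v 3.562 -4.178 3.044
v 3.064 -3.784 3.233
v 3.293 -3.164 3.265
v 3.747 -3.996 2.435
v 3.976 -3.376 2.467
v 4.1 -3.8 2.96
v 3.678 -3.67 3.453
v 3.362 -3.49 2.247
v 2.94 -3.36 2.74
v 0.752 -0.496 0.336
v 1.356 -1.12 0.533
v 1.648 0.776 1.624
v 1.542 -0.86 0.146
v 1.478 -0.485 -0.18
v 1.183 -0.113 -0.342
v 0.752 0.137 -0.289
v 0.32 0.186 -0.038
v 0.026 0.018 0.332
v -0.037 -0.313 0.703
v 0.15 -0.702 0.958
v 0.528 -1.026 1.015
v 0.978 -1.182 0.856
v 3.09 0.705 0.102
v 3.427 0.146 -0.412
v 3.726 -0.663 0.665
v 3.39 -0.105 1.178
v 3.796 0.472 -0.269
v 4.095 -0.337 0.808
v 3.895 0.888 0.015
v 4.195 0.078 1.092
v 3.688 1.233 0.333
v 3.987 0.423 1.409
v 3.252 1.376 0.562
v 3.551 0.567 1.639
v 2.754 1.263 0.615
v 3.053 0.454 1.692
v 2.385 0.937 0.472
v 2.684 0.128 1.549
v 2.285 0.522 0.188
v 2.585 -0.288 1.265
v 2.493 0.177 -0.129
v 2.792 -0.633 0.947
v 2.929 0.033 -0.359
v 3.228 -0.776 0.718
v -2.993 -0.955 3.214
v -2.691 -1.063 2.78
v -1.707 -2.145 4.406
v -2.566 -0.759 2.948
v -2.641 -0.546 3.241
v -2.881 -0.525 3.521
v -3.173 -0.705 3.658
v -3.382 -1.001 3.586
v -3.408 -1.276 3.341
v -3.241 -1.4 3.036
v -2.957 -1.316 2.814
v -2.173 2.085 -4.255
v -1.437 1.428 -4.669
v -2.707 0.875 -3.285
v -1.178 1.694 -4.194
v -1.236 2.085 -3.738
v -1.59 2.475 -3.446
v -2.13 2.742 -3.411
v -2.683 2.8 -3.643
v -3.074 2.631 -4.07
v -3.179 2.289 -4.555
v -2.965 1.882 -4.945
v -2.499 1.54 -5.115
v -1.929 1.37 -5.013
f 1 12 6
f 1 6 2
f 1 2 8
f 1 8 11
f 1 11 12
f 2 6 10
f 6 12 5
f 12 11 3
f 11 8 7
f 8 2 9
f 4 10 5
f 4 5 3
f 4 3 7
f 4 7 9
f 4 9 10
f 5 10 6
f 3 5 12
f 7 3 11
f 9 7 8
f 10 9 2
f 14 13 16
f 14 16 15
f 16 13 17
f 16 17 15
f 17 13 18
f 17 18 15
f 18 13 19
f 18 19 15
f 19 13 20
f 19 20 15
f 20 13 21
f 20 21 15
f 21 13 22
f 21 22 15
f 22 13 23
f 22 23 15
f 23 13 24
f 23 24 15
f 24 13 25
f 24 25 15
f 25 13 14
f 25 14 15
f 27 26 30
f 27 30 28
f 28 30 31
f 28 31 29
f 30 26 32
f 30 32 31
f 31 32 33
f 31 33 29
f 32 26 34
f 32 34 33
f 33 34 35
f 33 35 29
f 34 26 36
f 34 36 35
f 35 36 37
f 35 37 29
f 36 26 38
f 36 38 37
f 37 38 39
f 37 39 29
f 38 26 40
f 38 40 39
f 39 40 41
f 39 41 29
f 40 26 42
f 40 42 41
f 41 42 43
f 41 43 29
f 42 26 44
f 42 44 43
f 43 44 45
f 43 45 29
f 44 26 46
f 44 46 45
f 45 46 47
f 45 47 29
f 46 26 27
f 46 27 47
f 47 27 28
f 47 28 29
f 49 48 51
f 49 51 50
f 51 48 52
f 51 52 50
f 52 48 53
f 52 53 50
f 53 48 54
f 53 54 50
f 54 48 55
f 54 55 50
f 55 48 56
f 55 56 50
f 56 48 57
f 56 57 50
f 57 48 58
f 57 58 50
f 58 48 49
f 58 49 50
f 60 59 62
f 60 62 61
f 62 59 63
f 62 63 61
f 63 59 64
f 63 64 61
f 64 59 65
f 64 65 61
f 65 59 66
f 65 66 61
f 66 59 67
f 66 67 61
f 67 59 68
f 67 68 61
f 68 59 69
f 68 69 61
f 69 59 70
f 69 70 61
f 70 59 71
f 70 71 61
f 71 59 60
f 71 60 61



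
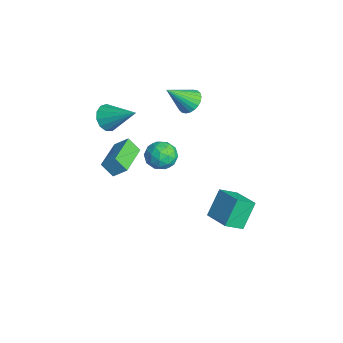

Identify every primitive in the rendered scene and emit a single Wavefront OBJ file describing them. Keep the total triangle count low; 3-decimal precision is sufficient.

v 0.323 -5.095 0.812
v 0.724 -4.419 1.507
v -1.462 -3.904 0.682
v -1.061 -3.227 1.377
v 0.741 -4.553 0.043
v 1.142 -3.876 0.738
v -1.044 -3.361 -0.087
v -0.643 -2.685 0.608
v -1.583 0.365 3.242
v -0.825 0.623 3.458
v -1.517 -0.965 4.598
v -1.011 0.807 3.648
v -1.284 0.925 3.776
v -1.603 0.957 3.823
v -1.919 0.899 3.782
v -2.183 0.759 3.658
v -2.357 0.56 3.471
v -2.413 0.33 3.249
v -2.342 0.106 3.026
v -2.156 -0.078 2.836
v -1.883 -0.196 2.708
v -1.564 -0.228 2.661
v -1.248 -0.169 2.702
v -0.983 -0.03 2.826
v -0.81 0.17 3.013
v -0.754 0.399 3.235
v -1.719 -4.172 2.831
v -1.17 -4.075 2.137
v -0.501 -2.928 3.969
v -1.51 -3.708 2.101
v -1.917 -3.489 2.296
v -2.261 -3.487 2.661
v -2.432 -3.702 3.08
v -2.377 -4.067 3.42
v -2.113 -4.465 3.573
v -1.724 -4.77 3.49
v -1.333 -4.885 3.198
v -1.065 -4.774 2.789
v -1.004 -4.472 2.394
v 1.141 2.278 -2.833
v 1.317 1.197 -2.096
v 2.711 2.801 -2.442
v 2.887 1.72 -1.704
v 1.793 1.4 -4.276
v 1.969 0.319 -3.538
v 3.363 1.923 -3.884
v 3.539 0.842 -3.147
v 3.415 -1.827 3.679
v 4.215 -2.132 4.031
v 2.885 -3.228 3.669
v 3.685 -3.533 4.021
v 3.119 -3.016 4.539
v 3.446 -2.151 4.545
v 3.654 -3.209 3.155
v 3.981 -2.344 3.161
v 4.363 -2.986 3.707
v 4.031 -2.867 4.562
v 3.069 -2.493 3.138
v 2.737 -2.374 3.993
v 3.861 -1.857 3.856
v 3.239 -3.503 3.844
v 2.906 -3.2 4.149
v 3.376 -3.379 4.356
v 3.409 -1.868 4.158
v 3.879 -2.047 4.365
v 3.235 -2.567 4.664
v 3.221 -3.313 3.335
v 3.691 -3.492 3.542
v 3.724 -1.981 3.344
v 4.194 -2.16 3.551
v 3.865 -2.793 3.036
v 4.418 -2.538 3.872
v 4.107 -3.361 3.866
v 4.089 -3.171 3.357
v 4.281 -2.662 3.361
v 4.224 -2.468 4.375
v 3.912 -3.291 4.369
v 3.579 -2.988 4.674
v 3.772 -2.479 4.678
v 4.311 -2.97 4.185
v 3.188 -2.069 3.331
v 2.876 -2.892 3.325
v 3.328 -2.881 3.022
v 3.521 -2.372 3.026
v 2.993 -1.999 3.834
v 2.682 -2.822 3.828
v 2.819 -2.698 4.339
v 3.011 -2.189 4.343
v 2.789 -2.39 3.515
f 2 4 1
f 5 2 1
f 1 4 3
f 3 5 1
f 2 8 4
f 6 2 5
f 6 8 2
f 4 8 3
f 7 5 3
f 3 8 7
f 7 6 5
f 8 6 7
f 10 9 12
f 10 12 11
f 12 9 13
f 12 13 11
f 13 9 14
f 13 14 11
f 14 9 15
f 14 15 11
f 15 9 16
f 15 16 11
f 16 9 17
f 16 17 11
f 17 9 18
f 17 18 11
f 18 9 19
f 18 19 11
f 19 9 20
f 19 20 11
f 20 9 21
f 20 21 11
f 21 9 22
f 21 22 11
f 22 9 23
f 22 23 11
f 23 9 24
f 23 24 11
f 24 9 25
f 24 25 11
f 25 9 26
f 25 26 11
f 26 9 10
f 26 10 11
f 28 27 30
f 28 30 29
f 30 27 31
f 30 31 29
f 31 27 32
f 31 32 29
f 32 27 33
f 32 33 29
f 33 27 34
f 33 34 29
f 34 27 35
f 34 35 29
f 35 27 36
f 35 36 29
f 36 27 37
f 36 37 29
f 37 27 38
f 37 38 29
f 38 27 39
f 38 39 29
f 39 27 28
f 39 28 29
f 41 43 40
f 44 41 40
f 40 43 42
f 42 44 40
f 41 47 43
f 45 41 44
f 45 47 41
f 43 47 42
f 46 44 42
f 42 47 46
f 46 45 44
f 47 45 46
f 48 85 64
f 85 59 88
f 64 88 53
f 85 88 64
f 48 64 60
f 64 53 65
f 60 65 49
f 64 65 60
f 48 60 69
f 60 49 70
f 69 70 55
f 60 70 69
f 48 69 81
f 69 55 84
f 81 84 58
f 69 84 81
f 48 81 85
f 81 58 89
f 85 89 59
f 81 89 85
f 49 65 76
f 65 53 79
f 76 79 57
f 65 79 76
f 53 88 66
f 88 59 87
f 66 87 52
f 88 87 66
f 59 89 86
f 89 58 82
f 86 82 50
f 89 82 86
f 58 84 83
f 84 55 71
f 83 71 54
f 84 71 83
f 55 70 75
f 70 49 72
f 75 72 56
f 70 72 75
f 51 77 63
f 77 57 78
f 63 78 52
f 77 78 63
f 51 63 61
f 63 52 62
f 61 62 50
f 63 62 61
f 51 61 68
f 61 50 67
f 68 67 54
f 61 67 68
f 51 68 73
f 68 54 74
f 73 74 56
f 68 74 73
f 51 73 77
f 73 56 80
f 77 80 57
f 73 80 77
f 52 78 66
f 78 57 79
f 66 79 53
f 78 79 66
f 50 62 86
f 62 52 87
f 86 87 59
f 62 87 86
f 54 67 83
f 67 50 82
f 83 82 58
f 67 82 83
f 56 74 75
f 74 54 71
f 75 71 55
f 74 71 75
f 57 80 76
f 80 56 72
f 76 72 49
f 80 72 76



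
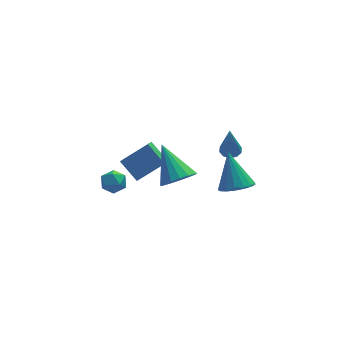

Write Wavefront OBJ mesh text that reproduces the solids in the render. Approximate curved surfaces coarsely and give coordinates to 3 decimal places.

v 2.847 -2.613 1.069
v 3.599 -2.25 0.865
v 2.753 -1.527 2.651
v 3.321 -2.008 0.683
v 2.933 -1.905 0.589
v 2.526 -1.964 0.605
v 2.193 -2.171 0.728
v 2.009 -2.48 0.929
v 2.017 -2.819 1.162
v 2.215 -3.111 1.374
v 2.558 -3.288 1.516
v 2.967 -3.311 1.556
v 3.349 -3.174 1.485
v 3.615 -2.908 1.318
v 3.706 -2.575 1.094
v -0.908 3.823 -2.035
v 0.457 3.779 -1.023
v -0.57 4.408 -2.464
v 0.794 4.364 -1.452
v -0.334 2.896 -2.848
v 1.03 2.852 -1.836
v 0.003 3.481 -3.277
v 1.368 3.437 -2.265
v 0.17 -2.519 2.22
v 0.817 -2.803 2.745
v -0.17 -1.001 3.46
v 1.011 -2.541 2.478
v 1.013 -2.275 2.152
v 0.821 -2.064 1.841
v 0.48 -1.958 1.618
v 0.069 -1.98 1.532
v -0.32 -2.126 1.604
v -0.596 -2.362 1.817
v -0.697 -2.634 2.122
v -0.599 -2.88 2.45
v -0.325 -3.043 2.725
v 0.063 -3.086 2.885
v 0.475 -2.999 2.892
v -1.437 2.968 -1.782
v -1.08 2.774 -2.358
v -2.1 2.046 -1.882
v -1.743 1.852 -2.458
v -1.432 1.829 -1.826
v -1.022 2.399 -1.764
v -2.158 2.421 -2.476
v -1.748 2.991 -2.414
v -1.526 2.436 -2.786
v -1.077 2.07 -2.385
v -2.103 2.75 -1.855
v -1.654 2.384 -1.454
v 3.498 0.388 0.853
v 3.912 0.058 0.823
v 3.302 -0.028 2.707
v 4.025 0.355 0.901
v 3.936 0.665 0.961
v 3.681 0.869 0.98
v 3.355 0.889 0.95
v 3.084 0.717 0.883
v 2.971 0.42 0.805
v 3.059 0.11 0.745
v 3.315 -0.093 0.726
v 3.641 -0.114 0.756
f 2 1 4
f 2 4 3
f 4 1 5
f 4 5 3
f 5 1 6
f 5 6 3
f 6 1 7
f 6 7 3
f 7 1 8
f 7 8 3
f 8 1 9
f 8 9 3
f 9 1 10
f 9 10 3
f 10 1 11
f 10 11 3
f 11 1 12
f 11 12 3
f 12 1 13
f 12 13 3
f 13 1 14
f 13 14 3
f 14 1 15
f 14 15 3
f 15 1 2
f 15 2 3
f 17 19 16
f 20 17 16
f 16 19 18
f 18 20 16
f 17 23 19
f 21 17 20
f 21 23 17
f 19 23 18
f 22 20 18
f 18 23 22
f 22 21 20
f 23 21 22
f 25 24 27
f 25 27 26
f 27 24 28
f 27 28 26
f 28 24 29
f 28 29 26
f 29 24 30
f 29 30 26
f 30 24 31
f 30 31 26
f 31 24 32
f 31 32 26
f 32 24 33
f 32 33 26
f 33 24 34
f 33 34 26
f 34 24 35
f 34 35 26
f 35 24 36
f 35 36 26
f 36 24 37
f 36 37 26
f 37 24 38
f 37 38 26
f 38 24 25
f 38 25 26
f 39 50 44
f 39 44 40
f 39 40 46
f 39 46 49
f 39 49 50
f 40 44 48
f 44 50 43
f 50 49 41
f 49 46 45
f 46 40 47
f 42 48 43
f 42 43 41
f 42 41 45
f 42 45 47
f 42 47 48
f 43 48 44
f 41 43 50
f 45 41 49
f 47 45 46
f 48 47 40
f 52 51 54
f 52 54 53
f 54 51 55
f 54 55 53
f 55 51 56
f 55 56 53
f 56 51 57
f 56 57 53
f 57 51 58
f 57 58 53
f 58 51 59
f 58 59 53
f 59 51 60
f 59 60 53
f 60 51 61
f 60 61 53
f 61 51 62
f 61 62 53
f 62 51 52
f 62 52 53



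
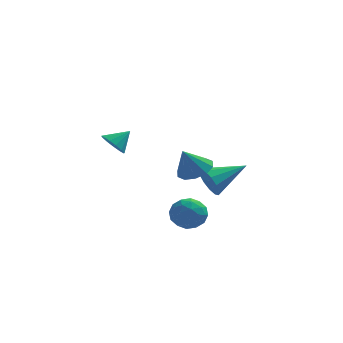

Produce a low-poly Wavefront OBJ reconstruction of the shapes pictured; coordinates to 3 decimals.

v -1.615 -3.356 1.022
v -1.366 -2.967 0.496
v -0.905 -2.924 1.678
v -1.652 -2.755 0.665
v -1.927 -2.734 0.948
v -2.102 -2.91 1.254
v -2.123 -3.228 1.486
v -1.982 -3.587 1.571
v -1.726 -3.873 1.481
v -1.434 -3.994 1.246
v -1.199 -3.913 0.939
v -1.097 -3.656 0.658
v -1.159 -3.303 0.493
v 2.337 1.977 -3.5
v 2.804 1.63 -4.2
v 4.063 2.883 -2.8
v 2.628 2.086 -4.356
v 2.359 2.507 -4.239
v 2.084 2.76 -3.888
v 1.889 2.765 -3.414
v 1.837 2.519 -2.967
v 1.943 2.102 -2.689
v 2.175 1.645 -2.669
v 2.458 1.293 -2.912
v 2.703 1.159 -3.342
v 2.832 1.285 -3.822
v 1.902 -3.334 -3.591
v 2.497 -3.663 -3.011
v 0.823 -3.837 -2.769
v 1.418 -4.166 -2.189
v 1.315 -3.282 -2.27
v 1.981 -2.971 -2.778
v 1.339 -4.529 -3.002
v 2.005 -4.218 -3.51
v 2.149 -4.402 -2.647
v 2.134 -3.631 -2.195
v 1.186 -3.869 -3.585
v 1.171 -3.098 -3.133
v 2.294 -3.454 -3.373
v 1.026 -4.046 -2.407
v 0.965 -3.526 -2.455
v 1.315 -3.719 -2.114
v 1.991 -3.048 -3.236
v 2.341 -3.241 -2.895
v 1.646 -3.017 -2.46
v 0.979 -4.259 -2.885
v 1.329 -4.452 -2.544
v 2.005 -3.781 -3.666
v 2.355 -3.974 -3.325
v 1.674 -4.483 -3.32
v 2.439 -4.082 -2.818
v 1.805 -4.377 -2.335
v 1.758 -4.591 -2.813
v 2.15 -4.408 -3.112
v 2.431 -3.629 -2.552
v 1.797 -3.925 -2.069
v 1.736 -3.405 -2.117
v 2.128 -3.222 -2.415
v 2.226 -4.063 -2.339
v 1.523 -3.575 -3.711
v 0.889 -3.871 -3.228
v 1.192 -4.278 -3.365
v 1.584 -4.095 -3.663
v 1.515 -3.123 -3.445
v 0.881 -3.418 -2.962
v 1.17 -3.092 -2.668
v 1.562 -2.909 -2.967
v 1.094 -3.437 -3.441
v 1.888 -2.536 -0.713
v 2.313 -1.861 -0.341
v 1.352 -2.864 0.493
v 1.827 -1.682 -0.508
v 1.364 -1.829 -0.753
v 1.102 -2.246 -0.983
v 1.14 -2.774 -1.11
v 1.463 -3.21 -1.086
v 1.949 -3.389 -0.919
v 2.411 -3.242 -0.673
v 2.674 -2.825 -0.443
v 2.636 -2.297 -0.316
f 2 1 4
f 2 4 3
f 4 1 5
f 4 5 3
f 5 1 6
f 5 6 3
f 6 1 7
f 6 7 3
f 7 1 8
f 7 8 3
f 8 1 9
f 8 9 3
f 9 1 10
f 9 10 3
f 10 1 11
f 10 11 3
f 11 1 12
f 11 12 3
f 12 1 13
f 12 13 3
f 13 1 2
f 13 2 3
f 15 14 17
f 15 17 16
f 17 14 18
f 17 18 16
f 18 14 19
f 18 19 16
f 19 14 20
f 19 20 16
f 20 14 21
f 20 21 16
f 21 14 22
f 21 22 16
f 22 14 23
f 22 23 16
f 23 14 24
f 23 24 16
f 24 14 25
f 24 25 16
f 25 14 26
f 25 26 16
f 26 14 15
f 26 15 16
f 27 64 43
f 64 38 67
f 43 67 32
f 64 67 43
f 27 43 39
f 43 32 44
f 39 44 28
f 43 44 39
f 27 39 48
f 39 28 49
f 48 49 34
f 39 49 48
f 27 48 60
f 48 34 63
f 60 63 37
f 48 63 60
f 27 60 64
f 60 37 68
f 64 68 38
f 60 68 64
f 28 44 55
f 44 32 58
f 55 58 36
f 44 58 55
f 32 67 45
f 67 38 66
f 45 66 31
f 67 66 45
f 38 68 65
f 68 37 61
f 65 61 29
f 68 61 65
f 37 63 62
f 63 34 50
f 62 50 33
f 63 50 62
f 34 49 54
f 49 28 51
f 54 51 35
f 49 51 54
f 30 56 42
f 56 36 57
f 42 57 31
f 56 57 42
f 30 42 40
f 42 31 41
f 40 41 29
f 42 41 40
f 30 40 47
f 40 29 46
f 47 46 33
f 40 46 47
f 30 47 52
f 47 33 53
f 52 53 35
f 47 53 52
f 30 52 56
f 52 35 59
f 56 59 36
f 52 59 56
f 31 57 45
f 57 36 58
f 45 58 32
f 57 58 45
f 29 41 65
f 41 31 66
f 65 66 38
f 41 66 65
f 33 46 62
f 46 29 61
f 62 61 37
f 46 61 62
f 35 53 54
f 53 33 50
f 54 50 34
f 53 50 54
f 36 59 55
f 59 35 51
f 55 51 28
f 59 51 55
f 70 69 72
f 70 72 71
f 72 69 73
f 72 73 71
f 73 69 74
f 73 74 71
f 74 69 75
f 74 75 71
f 75 69 76
f 75 76 71
f 76 69 77
f 76 77 71
f 77 69 78
f 77 78 71
f 78 69 79
f 78 79 71
f 79 69 80
f 79 80 71
f 80 69 70
f 80 70 71



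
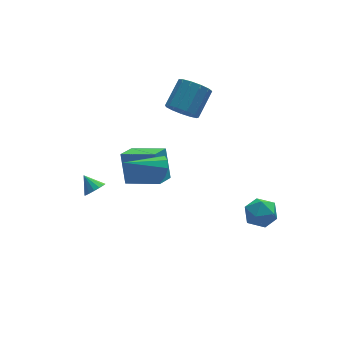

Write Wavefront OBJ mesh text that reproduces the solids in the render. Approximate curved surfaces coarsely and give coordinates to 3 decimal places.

v 1.771 2.408 2.562
v 2.53 2.144 2.001
v 3.668 3.128 3.078
v 2.909 3.392 3.638
v 2.332 2.611 1.784
v 3.469 3.595 2.86
v 1.955 3.014 1.814
v 3.093 3.998 2.89
v 1.52 3.224 2.081
v 2.658 4.208 3.157
v 1.165 3.175 2.501
v 2.303 4.16 3.577
v 1.002 2.883 2.94
v 2.14 3.867 4.017
v 1.083 2.44 3.259
v 2.221 3.424 4.336
v 1.383 1.986 3.357
v 2.521 2.971 4.434
v 1.806 1.667 3.202
v 2.944 2.651 4.279
v 2.218 1.583 2.844
v 3.356 2.567 3.921
v 2.488 1.76 2.396
v 3.626 2.745 3.473
v 4.003 -2.886 -0.918
v 4.463 -3.123 -1.772
v 3.337 -4.357 -0.868
v 3.797 -4.594 -1.722
v 4.329 -4.468 -0.887
v 4.741 -3.559 -0.917
v 3.059 -3.921 -1.723
v 3.471 -3.012 -1.753
v 3.88 -3.763 -2.27
v 4.665 -4.101 -1.753
v 3.135 -3.379 -0.887
v 3.92 -3.717 -0.37
v -0.62 -0.805 -0.033
v -0.555 0.117 1.639
v -2.092 0.481 -0.685
v -2.026 1.403 0.987
v 0.246 -0.043 -0.487
v 0.312 0.879 1.185
v -1.225 1.243 -1.139
v -1.16 2.165 0.533
v -3.12 2.647 -2.914
v -2.654 3.077 -3.13
v -3.5 3.413 -2.206
v -2.928 3.131 -3.335
v -3.254 3.055 -3.428
v -3.543 2.87 -3.383
v -3.72 2.625 -3.212
v -3.735 2.386 -2.961
v -3.586 2.216 -2.698
v -3.312 2.163 -2.492
v -2.986 2.239 -2.4
v -2.697 2.424 -2.445
v -2.52 2.669 -2.616
v -2.505 2.908 -2.866
v -1.152 -2.408 2.862
v -0.775 -2.03 3.523
v -3.068 -2.132 3.798
v -0.894 -1.659 3.17
v -1.112 -1.574 2.7
v -1.345 -1.808 2.291
v -1.505 -2.271 2.1
v -1.53 -2.786 2.201
v -1.411 -3.156 2.553
v -1.193 -3.241 3.024
v -0.959 -3.007 3.432
v -0.8 -2.545 3.623
f 2 1 5
f 2 5 3
f 3 5 6
f 3 6 4
f 5 1 7
f 5 7 6
f 6 7 8
f 6 8 4
f 7 1 9
f 7 9 8
f 8 9 10
f 8 10 4
f 9 1 11
f 9 11 10
f 10 11 12
f 10 12 4
f 11 1 13
f 11 13 12
f 12 13 14
f 12 14 4
f 13 1 15
f 13 15 14
f 14 15 16
f 14 16 4
f 15 1 17
f 15 17 16
f 16 17 18
f 16 18 4
f 17 1 19
f 17 19 18
f 18 19 20
f 18 20 4
f 19 1 21
f 19 21 20
f 20 21 22
f 20 22 4
f 21 1 23
f 21 23 22
f 22 23 24
f 22 24 4
f 23 1 2
f 23 2 24
f 24 2 3
f 24 3 4
f 25 36 30
f 25 30 26
f 25 26 32
f 25 32 35
f 25 35 36
f 26 30 34
f 30 36 29
f 36 35 27
f 35 32 31
f 32 26 33
f 28 34 29
f 28 29 27
f 28 27 31
f 28 31 33
f 28 33 34
f 29 34 30
f 27 29 36
f 31 27 35
f 33 31 32
f 34 33 26
f 38 40 37
f 41 38 37
f 37 40 39
f 39 41 37
f 38 44 40
f 42 38 41
f 42 44 38
f 40 44 39
f 43 41 39
f 39 44 43
f 43 42 41
f 44 42 43
f 46 45 48
f 46 48 47
f 48 45 49
f 48 49 47
f 49 45 50
f 49 50 47
f 50 45 51
f 50 51 47
f 51 45 52
f 51 52 47
f 52 45 53
f 52 53 47
f 53 45 54
f 53 54 47
f 54 45 55
f 54 55 47
f 55 45 56
f 55 56 47
f 56 45 57
f 56 57 47
f 57 45 58
f 57 58 47
f 58 45 46
f 58 46 47
f 60 59 62
f 60 62 61
f 62 59 63
f 62 63 61
f 63 59 64
f 63 64 61
f 64 59 65
f 64 65 61
f 65 59 66
f 65 66 61
f 66 59 67
f 66 67 61
f 67 59 68
f 67 68 61
f 68 59 69
f 68 69 61
f 69 59 70
f 69 70 61
f 70 59 60
f 70 60 61



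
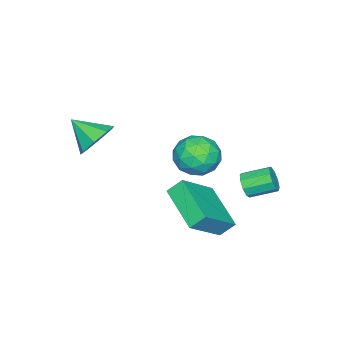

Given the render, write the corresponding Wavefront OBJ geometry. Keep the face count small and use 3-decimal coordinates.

v 2.146 -1.221 0.876
v 2.702 -1.624 0.279
v 2.154 -2.379 1.664
v 3.049 -1.283 0.777
v 2.866 -0.905 1.333
v 2.262 -0.713 1.622
v 1.59 -0.819 1.473
v 1.244 -1.16 0.975
v 1.426 -1.538 0.419
v 2.03 -1.73 0.13
v 0.448 0.785 -2.389
v 0.103 1.282 -1.791
v -1.052 1.278 -3.665
v -1.396 1.775 -3.068
v 1.616 2.465 -3.112
v 1.272 2.962 -2.515
v 0.117 2.958 -4.389
v -0.228 3.455 -3.791
v -2.339 2.723 -3.147
v -2.139 3.034 -3.632
v -2.661 4.047 -3.199
v -2.861 3.737 -2.713
v -2.516 2.873 -3.711
v -3.038 3.887 -3.277
v -2.81 2.642 -3.526
v -3.332 3.656 -3.092
v -2.883 2.449 -3.163
v -3.406 3.463 -2.73
v -2.702 2.384 -2.793
v -3.225 3.398 -2.36
v -2.351 2.478 -2.588
v -2.874 3.492 -2.155
v -1.994 2.686 -2.645
v -2.517 3.7 -2.211
v -1.798 2.912 -2.936
v -2.321 3.926 -2.503
v -1.855 3.049 -3.326
v -2.378 4.063 -2.893
v 0.622 2.774 1.186
v 1.387 2.918 0.577
v 0.073 1.622 0.223
v 0.838 1.766 -0.386
v 0.985 1.372 0.509
v 1.325 2.084 1.104
v 0.135 2.456 -0.304
v 0.475 3.168 0.291
v 1.086 2.721 -0.344
v 1.612 2.052 0.158
v -0.152 2.488 0.642
v 0.374 1.819 1.144
v 1.053 2.948 0.966
v 0.407 1.592 -0.166
v 0.494 1.361 0.36
v 0.943 1.446 0.002
v 1.017 2.457 1.275
v 1.466 2.542 0.917
v 1.23 1.633 0.877
v -0.006 1.998 -0.117
v 0.443 2.083 -0.475
v 0.517 3.094 0.798
v 0.966 3.179 0.44
v 0.23 2.907 -0.077
v 1.326 2.916 0.067
v 1.003 2.239 -0.499
v 0.589 2.644 -0.451
v 0.789 3.063 -0.101
v 1.635 2.523 0.362
v 1.312 1.845 -0.204
v 1.398 1.614 0.322
v 1.598 2.032 0.671
v 1.458 2.407 -0.179
v 0.148 2.695 1.004
v -0.175 2.017 0.438
v -0.138 2.508 0.129
v 0.062 2.926 0.478
v 0.457 2.301 1.299
v 0.134 1.624 0.733
v 0.671 1.477 0.901
v 0.871 1.896 1.251
v 0.002 2.133 0.979
f 2 1 4
f 2 4 3
f 4 1 5
f 4 5 3
f 5 1 6
f 5 6 3
f 6 1 7
f 6 7 3
f 7 1 8
f 7 8 3
f 8 1 9
f 8 9 3
f 9 1 10
f 9 10 3
f 10 1 2
f 10 2 3
f 12 14 11
f 15 12 11
f 11 14 13
f 13 15 11
f 12 18 14
f 16 12 15
f 16 18 12
f 14 18 13
f 17 15 13
f 13 18 17
f 17 16 15
f 18 16 17
f 20 19 23
f 20 23 21
f 21 23 24
f 21 24 22
f 23 19 25
f 23 25 24
f 24 25 26
f 24 26 22
f 25 19 27
f 25 27 26
f 26 27 28
f 26 28 22
f 27 19 29
f 27 29 28
f 28 29 30
f 28 30 22
f 29 19 31
f 29 31 30
f 30 31 32
f 30 32 22
f 31 19 33
f 31 33 32
f 32 33 34
f 32 34 22
f 33 19 35
f 33 35 34
f 34 35 36
f 34 36 22
f 35 19 37
f 35 37 36
f 36 37 38
f 36 38 22
f 37 19 20
f 37 20 38
f 38 20 21
f 38 21 22
f 39 76 55
f 76 50 79
f 55 79 44
f 76 79 55
f 39 55 51
f 55 44 56
f 51 56 40
f 55 56 51
f 39 51 60
f 51 40 61
f 60 61 46
f 51 61 60
f 39 60 72
f 60 46 75
f 72 75 49
f 60 75 72
f 39 72 76
f 72 49 80
f 76 80 50
f 72 80 76
f 40 56 67
f 56 44 70
f 67 70 48
f 56 70 67
f 44 79 57
f 79 50 78
f 57 78 43
f 79 78 57
f 50 80 77
f 80 49 73
f 77 73 41
f 80 73 77
f 49 75 74
f 75 46 62
f 74 62 45
f 75 62 74
f 46 61 66
f 61 40 63
f 66 63 47
f 61 63 66
f 42 68 54
f 68 48 69
f 54 69 43
f 68 69 54
f 42 54 52
f 54 43 53
f 52 53 41
f 54 53 52
f 42 52 59
f 52 41 58
f 59 58 45
f 52 58 59
f 42 59 64
f 59 45 65
f 64 65 47
f 59 65 64
f 42 64 68
f 64 47 71
f 68 71 48
f 64 71 68
f 43 69 57
f 69 48 70
f 57 70 44
f 69 70 57
f 41 53 77
f 53 43 78
f 77 78 50
f 53 78 77
f 45 58 74
f 58 41 73
f 74 73 49
f 58 73 74
f 47 65 66
f 65 45 62
f 66 62 46
f 65 62 66
f 48 71 67
f 71 47 63
f 67 63 40
f 71 63 67



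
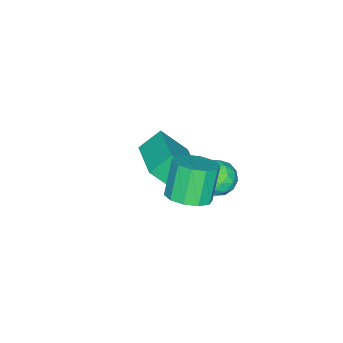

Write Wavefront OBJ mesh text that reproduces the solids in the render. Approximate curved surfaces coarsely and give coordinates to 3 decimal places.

v 2.019 0.354 0.794
v 2.814 0.023 1.196
v 2.015 -0.105 2.668
v 1.221 0.226 2.266
v 2.815 0.608 1.247
v 2.016 0.48 2.72
v 2.512 1.096 1.125
v 1.713 0.968 2.598
v 2.021 1.3 0.877
v 1.222 1.172 2.349
v 1.529 1.144 0.597
v 0.731 1.016 2.069
v 1.225 0.685 0.392
v 0.426 0.557 1.864
v 1.224 0.1 0.34
v 0.425 -0.028 1.813
v 1.527 -0.388 0.462
v 0.728 -0.516 1.935
v 2.018 -0.592 0.711
v 1.219 -0.72 2.183
v 2.509 -0.436 0.991
v 1.711 -0.564 2.463
v -2.974 -3.704 -4.027
v -2.401 -4.696 -2.691
v -3.788 -3.1 -3.229
v -3.214 -4.092 -1.893
v -1.446 -2.228 -3.587
v -0.872 -3.22 -2.251
v -2.259 -1.624 -2.789
v -1.686 -2.616 -1.453
v -3.051 -0.333 -2.539
v -2.256 -0.272 -2.049
v -2.464 -1.468 -3.351
v -1.669 -1.407 -2.861
v -2.449 -1.719 -2.449
v -2.812 -1.017 -1.948
v -1.908 -0.723 -3.452
v -2.271 -0.021 -2.951
v -1.55 -0.512 -2.614
v -1.884 -1.128 -1.994
v -2.836 -0.612 -3.406
v -3.17 -1.228 -2.786
v -2.705 -0.203 -2.223
v -2.015 -1.537 -3.177
v -2.473 -1.721 -2.935
v -2.006 -1.685 -2.647
v -3.032 -0.641 -2.163
v -2.565 -0.605 -1.875
v -2.678 -1.456 -2.11
v -2.155 -1.135 -3.525
v -1.688 -1.099 -3.237
v -2.714 -0.055 -2.753
v -2.247 -0.019 -2.465
v -2.042 -0.284 -3.29
v -1.823 -0.308 -2.267
v -1.477 -0.976 -2.744
v -1.618 -0.573 -3.091
v -1.831 -0.161 -2.797
v -2.019 -0.67 -1.902
v -1.674 -1.338 -2.379
v -2.133 -1.521 -2.137
v -2.346 -1.109 -1.843
v -1.604 -0.812 -2.234
v -3.046 -0.402 -3.021
v -2.701 -1.07 -3.498
v -2.374 -0.631 -3.557
v -2.587 -0.219 -3.263
v -3.243 -0.764 -2.656
v -2.897 -1.432 -3.133
v -2.889 -1.579 -2.603
v -3.102 -1.167 -2.309
v -3.116 -0.928 -3.166
f 2 1 5
f 2 5 3
f 3 5 6
f 3 6 4
f 5 1 7
f 5 7 6
f 6 7 8
f 6 8 4
f 7 1 9
f 7 9 8
f 8 9 10
f 8 10 4
f 9 1 11
f 9 11 10
f 10 11 12
f 10 12 4
f 11 1 13
f 11 13 12
f 12 13 14
f 12 14 4
f 13 1 15
f 13 15 14
f 14 15 16
f 14 16 4
f 15 1 17
f 15 17 16
f 16 17 18
f 16 18 4
f 17 1 19
f 17 19 18
f 18 19 20
f 18 20 4
f 19 1 21
f 19 21 20
f 20 21 22
f 20 22 4
f 21 1 2
f 21 2 22
f 22 2 3
f 22 3 4
f 24 26 23
f 27 24 23
f 23 26 25
f 25 27 23
f 24 30 26
f 28 24 27
f 28 30 24
f 26 30 25
f 29 27 25
f 25 30 29
f 29 28 27
f 30 28 29
f 31 68 47
f 68 42 71
f 47 71 36
f 68 71 47
f 31 47 43
f 47 36 48
f 43 48 32
f 47 48 43
f 31 43 52
f 43 32 53
f 52 53 38
f 43 53 52
f 31 52 64
f 52 38 67
f 64 67 41
f 52 67 64
f 31 64 68
f 64 41 72
f 68 72 42
f 64 72 68
f 32 48 59
f 48 36 62
f 59 62 40
f 48 62 59
f 36 71 49
f 71 42 70
f 49 70 35
f 71 70 49
f 42 72 69
f 72 41 65
f 69 65 33
f 72 65 69
f 41 67 66
f 67 38 54
f 66 54 37
f 67 54 66
f 38 53 58
f 53 32 55
f 58 55 39
f 53 55 58
f 34 60 46
f 60 40 61
f 46 61 35
f 60 61 46
f 34 46 44
f 46 35 45
f 44 45 33
f 46 45 44
f 34 44 51
f 44 33 50
f 51 50 37
f 44 50 51
f 34 51 56
f 51 37 57
f 56 57 39
f 51 57 56
f 34 56 60
f 56 39 63
f 60 63 40
f 56 63 60
f 35 61 49
f 61 40 62
f 49 62 36
f 61 62 49
f 33 45 69
f 45 35 70
f 69 70 42
f 45 70 69
f 37 50 66
f 50 33 65
f 66 65 41
f 50 65 66
f 39 57 58
f 57 37 54
f 58 54 38
f 57 54 58
f 40 63 59
f 63 39 55
f 59 55 32
f 63 55 59



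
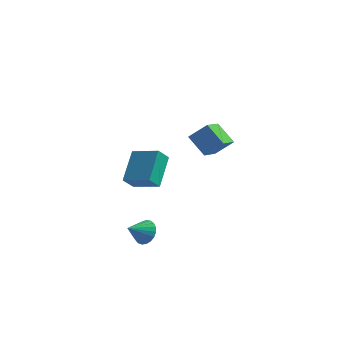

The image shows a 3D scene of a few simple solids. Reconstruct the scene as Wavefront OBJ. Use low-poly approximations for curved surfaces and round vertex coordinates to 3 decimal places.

v 0.3 -1.365 -3.162
v 0.883 -1.798 -3.091
v -0.34 -2.115 -2.478
v 0.915 -1.61 -2.855
v 0.841 -1.38 -2.672
v 0.673 -1.147 -2.574
v 0.441 -0.952 -2.577
v 0.184 -0.828 -2.682
v -0.053 -0.797 -2.869
v -0.228 -0.864 -3.107
v -0.313 -1.018 -3.355
v -0.291 -1.232 -3.569
v -0.167 -1.469 -3.713
v 0.037 -1.688 -3.762
v 0.287 -1.851 -3.707
v 0.54 -1.93 -3.557
v 0.75 -1.911 -3.34
v -0.271 1.263 -1.233
v -0.273 2.866 -0.106
v -1.744 1.62 -1.744
v -1.747 3.223 -0.616
v 0.107 1.777 -1.964
v 0.104 3.38 -0.836
v -1.367 2.134 -2.474
v -1.369 3.737 -1.347
v 2.431 0.55 2.862
v 2.261 -0.775 3.521
v 3.262 0.829 3.637
v 3.092 -0.496 4.296
v 3.348 0.036 2.064
v 3.178 -1.289 2.723
v 4.179 0.315 2.839
v 4.009 -1.01 3.498
f 2 1 4
f 2 4 3
f 4 1 5
f 4 5 3
f 5 1 6
f 5 6 3
f 6 1 7
f 6 7 3
f 7 1 8
f 7 8 3
f 8 1 9
f 8 9 3
f 9 1 10
f 9 10 3
f 10 1 11
f 10 11 3
f 11 1 12
f 11 12 3
f 12 1 13
f 12 13 3
f 13 1 14
f 13 14 3
f 14 1 15
f 14 15 3
f 15 1 16
f 15 16 3
f 16 1 17
f 16 17 3
f 17 1 2
f 17 2 3
f 19 21 18
f 22 19 18
f 18 21 20
f 20 22 18
f 19 25 21
f 23 19 22
f 23 25 19
f 21 25 20
f 24 22 20
f 20 25 24
f 24 23 22
f 25 23 24
f 27 29 26
f 30 27 26
f 26 29 28
f 28 30 26
f 27 33 29
f 31 27 30
f 31 33 27
f 29 33 28
f 32 30 28
f 28 33 32
f 32 31 30
f 33 31 32



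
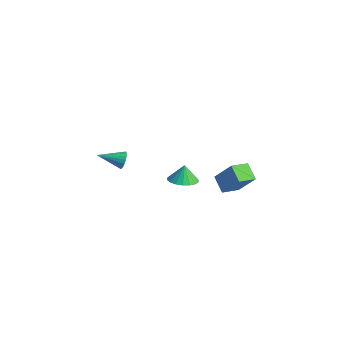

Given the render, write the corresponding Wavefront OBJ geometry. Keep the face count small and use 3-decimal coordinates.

v -3.493 -0.069 0.954
v -3.207 -0.075 1.448
v -4.327 -1.171 1.426
v -3.382 0.078 1.494
v -3.577 0.205 1.447
v -3.757 0.285 1.315
v -3.891 0.303 1.12
v -3.956 0.257 0.897
v -3.941 0.155 0.684
v -3.849 0.014 0.517
v -3.695 -0.142 0.426
v -3.506 -0.285 0.427
v -3.315 -0.391 0.519
v -3.154 -0.441 0.686
v -3.052 -0.427 0.899
v -3.026 -0.351 1.122
v -3.081 -0.227 1.316
v 0.664 0.53 1.61
v 1.442 0.333 1.779
v 0.516 0.77 2.57
v 1.464 0.688 1.694
v 1.328 1.011 1.592
v 1.06 1.239 1.495
v 0.714 1.326 1.42
v 0.358 1.256 1.382
v 0.062 1.043 1.39
v -0.114 0.727 1.442
v -0.137 0.373 1.526
v -0.001 0.05 1.628
v 0.267 -0.178 1.726
v 0.613 -0.266 1.801
v 0.969 -0.196 1.838
v 1.265 0.018 1.83
v 2.404 1.148 2.623
v 3.352 1.424 3.92
v 2.49 2.186 2.338
v 3.438 2.462 3.635
v 3.262 0.918 2.045
v 4.21 1.194 3.342
v 3.348 1.956 1.76
v 4.296 2.232 3.057
f 2 1 4
f 2 4 3
f 4 1 5
f 4 5 3
f 5 1 6
f 5 6 3
f 6 1 7
f 6 7 3
f 7 1 8
f 7 8 3
f 8 1 9
f 8 9 3
f 9 1 10
f 9 10 3
f 10 1 11
f 10 11 3
f 11 1 12
f 11 12 3
f 12 1 13
f 12 13 3
f 13 1 14
f 13 14 3
f 14 1 15
f 14 15 3
f 15 1 16
f 15 16 3
f 16 1 17
f 16 17 3
f 17 1 2
f 17 2 3
f 19 18 21
f 19 21 20
f 21 18 22
f 21 22 20
f 22 18 23
f 22 23 20
f 23 18 24
f 23 24 20
f 24 18 25
f 24 25 20
f 25 18 26
f 25 26 20
f 26 18 27
f 26 27 20
f 27 18 28
f 27 28 20
f 28 18 29
f 28 29 20
f 29 18 30
f 29 30 20
f 30 18 31
f 30 31 20
f 31 18 32
f 31 32 20
f 32 18 33
f 32 33 20
f 33 18 19
f 33 19 20
f 35 37 34
f 38 35 34
f 34 37 36
f 36 38 34
f 35 41 37
f 39 35 38
f 39 41 35
f 37 41 36
f 40 38 36
f 36 41 40
f 40 39 38
f 41 39 40



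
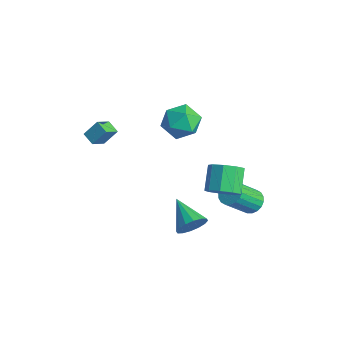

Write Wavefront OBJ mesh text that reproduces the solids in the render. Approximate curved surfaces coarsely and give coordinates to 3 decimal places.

v -4.309 2.49 -0.207
v -3.648 3.093 0.653
v -2.612 1.807 -1.033
v -1.951 2.41 -0.173
v -2.641 1.431 0.149
v -3.69 1.853 0.66
v -2.57 3.047 -1.04
v -3.619 3.469 -0.529
v -2.573 3.438 0.138
v -2.617 2.439 0.873
v -3.643 2.461 -1.253
v -3.687 1.462 -0.518
v 1.94 3.8 -3.951
v 2.706 3.645 -4.069
v 2.646 2.246 -2.627
v 1.88 2.4 -2.509
v 2.714 3.897 -3.824
v 2.654 2.498 -2.382
v 2.568 4.13 -3.604
v 2.508 2.731 -2.162
v 2.298 4.297 -3.453
v 2.239 2.898 -2.011
v 1.958 4.366 -3.401
v 1.898 2.967 -1.959
v 1.613 4.323 -3.457
v 1.554 2.923 -2.015
v 1.334 4.175 -3.611
v 1.274 2.776 -2.169
v 1.174 3.954 -3.833
v 1.114 2.555 -2.391
v 1.166 3.702 -4.078
v 1.106 2.303 -2.636
v 1.312 3.469 -4.298
v 1.252 2.07 -2.856
v 1.581 3.302 -4.449
v 1.522 1.903 -3.007
v 1.922 3.233 -4.501
v 1.862 1.834 -3.059
v 2.266 3.277 -4.445
v 2.207 1.877 -3.003
v 2.546 3.424 -4.291
v 2.486 2.025 -2.849
v 3.83 0.652 0.001
v 4.6 0.724 0.603
v 3.7 1.52 1.66
v 2.93 1.448 1.059
v 4.582 1.252 0.19
v 3.682 2.047 1.247
v 4.211 1.499 -0.311
v 3.312 2.295 0.746
v 3.663 1.35 -0.666
v 2.763 2.146 0.391
v 3.192 0.875 -0.709
v 2.292 1.67 0.348
v 3.02 0.295 -0.419
v 2.12 1.09 0.638
v 3.227 -0.117 0.067
v 2.327 0.678 1.124
v 3.716 -0.17 0.523
v 2.816 0.626 1.58
v 4.258 0.163 0.734
v 3.358 0.958 1.792
v 2.383 -0.318 -3.59
v 2.766 0.018 -2.811
v 0.597 -0.182 -2.77
v 2.671 0.405 -3.081
v 2.5 0.599 -3.487
v 2.297 0.547 -3.92
v 2.117 0.264 -4.265
v 2.009 -0.176 -4.429
v 2.001 -0.653 -4.368
v 2.095 -1.041 -4.099
v 2.267 -1.234 -3.693
v 2.469 -1.183 -3.259
v 2.649 -0.899 -2.914
v 2.757 -0.46 -2.75
v -2.076 -4.212 2.684
v -1.823 -3.523 3.555
v -2.374 -3.35 2.088
v -2.121 -2.66 2.959
v -1.299 -4.14 2.401
v -1.046 -3.45 3.272
v -1.597 -3.277 1.805
v -1.344 -2.588 2.676
f 1 12 6
f 1 6 2
f 1 2 8
f 1 8 11
f 1 11 12
f 2 6 10
f 6 12 5
f 12 11 3
f 11 8 7
f 8 2 9
f 4 10 5
f 4 5 3
f 4 3 7
f 4 7 9
f 4 9 10
f 5 10 6
f 3 5 12
f 7 3 11
f 9 7 8
f 10 9 2
f 14 13 17
f 14 17 15
f 15 17 18
f 15 18 16
f 17 13 19
f 17 19 18
f 18 19 20
f 18 20 16
f 19 13 21
f 19 21 20
f 20 21 22
f 20 22 16
f 21 13 23
f 21 23 22
f 22 23 24
f 22 24 16
f 23 13 25
f 23 25 24
f 24 25 26
f 24 26 16
f 25 13 27
f 25 27 26
f 26 27 28
f 26 28 16
f 27 13 29
f 27 29 28
f 28 29 30
f 28 30 16
f 29 13 31
f 29 31 30
f 30 31 32
f 30 32 16
f 31 13 33
f 31 33 32
f 32 33 34
f 32 34 16
f 33 13 35
f 33 35 34
f 34 35 36
f 34 36 16
f 35 13 37
f 35 37 36
f 36 37 38
f 36 38 16
f 37 13 39
f 37 39 38
f 38 39 40
f 38 40 16
f 39 13 41
f 39 41 40
f 40 41 42
f 40 42 16
f 41 13 14
f 41 14 42
f 42 14 15
f 42 15 16
f 44 43 47
f 44 47 45
f 45 47 48
f 45 48 46
f 47 43 49
f 47 49 48
f 48 49 50
f 48 50 46
f 49 43 51
f 49 51 50
f 50 51 52
f 50 52 46
f 51 43 53
f 51 53 52
f 52 53 54
f 52 54 46
f 53 43 55
f 53 55 54
f 54 55 56
f 54 56 46
f 55 43 57
f 55 57 56
f 56 57 58
f 56 58 46
f 57 43 59
f 57 59 58
f 58 59 60
f 58 60 46
f 59 43 61
f 59 61 60
f 60 61 62
f 60 62 46
f 61 43 44
f 61 44 62
f 62 44 45
f 62 45 46
f 64 63 66
f 64 66 65
f 66 63 67
f 66 67 65
f 67 63 68
f 67 68 65
f 68 63 69
f 68 69 65
f 69 63 70
f 69 70 65
f 70 63 71
f 70 71 65
f 71 63 72
f 71 72 65
f 72 63 73
f 72 73 65
f 73 63 74
f 73 74 65
f 74 63 75
f 74 75 65
f 75 63 76
f 75 76 65
f 76 63 64
f 76 64 65
f 78 80 77
f 81 78 77
f 77 80 79
f 79 81 77
f 78 84 80
f 82 78 81
f 82 84 78
f 80 84 79
f 83 81 79
f 79 84 83
f 83 82 81
f 84 82 83

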